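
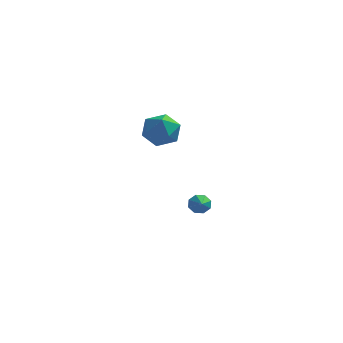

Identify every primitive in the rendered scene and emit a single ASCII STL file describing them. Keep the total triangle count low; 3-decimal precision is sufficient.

solid 
facet normal -0.233 0.110 0.966
outer loop
vertex 1.924 -2.315 3.616
vertex 1.05 -2.92 3.474
vertex 1.98 -3.378 3.75
endloop
endfacet
facet normal 0.474 0.135 0.870
outer loop
vertex 1.924 -2.315 3.616
vertex 1.98 -3.378 3.75
vertex 2.769 -2.86 3.24
endloop
endfacet
facet normal 0.616 0.668 0.417
outer loop
vertex 1.924 -2.315 3.616
vertex 2.769 -2.86 3.24
vertex 2.326 -2.082 2.649
endloop
endfacet
facet normal -0.002 0.972 0.233
outer loop
vertex 1.924 -2.315 3.616
vertex 2.326 -2.082 2.649
vertex 1.264 -2.119 2.794
endloop
endfacet
facet normal -0.527 0.627 0.573
outer loop
vertex 1.924 -2.315 3.616
vertex 1.264 -2.119 2.794
vertex 1.05 -2.92 3.474
endloop
endfacet
facet normal 0.676 -0.477 0.562
outer loop
vertex 2.769 -2.86 3.24
vertex 1.98 -3.378 3.75
vertex 2.416 -3.801 2.866
endloop
endfacet
facet normal -0.467 -0.517 0.717
outer loop
vertex 1.98 -3.378 3.75
vertex 1.05 -2.92 3.474
vertex 1.354 -3.838 3.011
endloop
endfacet
facet normal -0.943 0.321 0.082
outer loop
vertex 1.05 -2.92 3.474
vertex 1.264 -2.119 2.794
vertex 0.911 -3.06 2.42
endloop
endfacet
facet normal -0.094 0.879 -0.467
outer loop
vertex 1.264 -2.119 2.794
vertex 2.326 -2.082 2.649
vertex 1.7 -2.542 1.91
endloop
endfacet
facet normal 0.906 0.386 -0.171
outer loop
vertex 2.326 -2.082 2.649
vertex 2.769 -2.86 3.24
vertex 2.63 -3.0 2.186
endloop
endfacet
facet normal 0.002 -0.972 -0.233
outer loop
vertex 1.756 -3.605 2.044
vertex 2.416 -3.801 2.866
vertex 1.354 -3.838 3.011
endloop
endfacet
facet normal -0.616 -0.668 -0.417
outer loop
vertex 1.756 -3.605 2.044
vertex 1.354 -3.838 3.011
vertex 0.911 -3.06 2.42
endloop
endfacet
facet normal -0.474 -0.135 -0.870
outer loop
vertex 1.756 -3.605 2.044
vertex 0.911 -3.06 2.42
vertex 1.7 -2.542 1.91
endloop
endfacet
facet normal 0.233 -0.110 -0.966
outer loop
vertex 1.756 -3.605 2.044
vertex 1.7 -2.542 1.91
vertex 2.63 -3.0 2.186
endloop
endfacet
facet normal 0.527 -0.627 -0.573
outer loop
vertex 1.756 -3.605 2.044
vertex 2.63 -3.0 2.186
vertex 2.416 -3.801 2.866
endloop
endfacet
facet normal 0.094 -0.879 0.467
outer loop
vertex 1.354 -3.838 3.011
vertex 2.416 -3.801 2.866
vertex 1.98 -3.378 3.75
endloop
endfacet
facet normal -0.906 -0.386 0.171
outer loop
vertex 0.911 -3.06 2.42
vertex 1.354 -3.838 3.011
vertex 1.05 -2.92 3.474
endloop
endfacet
facet normal -0.676 0.477 -0.562
outer loop
vertex 1.7 -2.542 1.91
vertex 0.911 -3.06 2.42
vertex 1.264 -2.119 2.794
endloop
endfacet
facet normal 0.467 0.517 -0.717
outer loop
vertex 2.63 -3.0 2.186
vertex 1.7 -2.542 1.91
vertex 2.326 -2.082 2.649
endloop
endfacet
facet normal 0.943 -0.321 -0.082
outer loop
vertex 2.416 -3.801 2.866
vertex 2.63 -3.0 2.186
vertex 2.769 -2.86 3.24
endloop
endfacet
facet normal -0.289 0.833 -0.471
outer loop
vertex 3.25 0.321 -4.522
vertex 2.998 0.531 -3.996
vertex 3.556 0.574 -4.262
endloop
endfacet
facet normal 0.762 -0.507 -0.403
outer loop
vertex 3.25 0.321 -4.522
vertex 3.556 0.574 -4.262
vertex 3.322 -0.411 -3.464
endloop
endfacet
facet normal -0.288 0.834 -0.470
outer loop
vertex 3.556 0.574 -4.262
vertex 2.998 0.531 -3.996
vertex 3.535 0.801 -3.846
endloop
endfacet
facet normal 0.983 -0.134 0.123
outer loop
vertex 3.556 0.574 -4.262
vertex 3.535 0.801 -3.846
vertex 3.322 -0.411 -3.464
endloop
endfacet
facet normal -0.287 0.833 -0.472
outer loop
vertex 3.535 0.801 -3.846
vertex 2.998 0.531 -3.996
vertex 3.199 0.871 -3.518
endloop
endfacet
facet normal 0.706 0.097 0.702
outer loop
vertex 3.535 0.801 -3.846
vertex 3.199 0.871 -3.518
vertex 3.322 -0.411 -3.464
endloop
endfacet
facet normal -0.288 0.833 -0.471
outer loop
vertex 3.199 0.871 -3.518
vertex 2.998 0.531 -3.996
vertex 2.745 0.741 -3.47
endloop
endfacet
facet normal 0.091 0.051 0.995
outer loop
vertex 3.199 0.871 -3.518
vertex 2.745 0.741 -3.47
vertex 3.322 -0.411 -3.464
endloop
endfacet
facet normal -0.287 0.834 -0.471
outer loop
vertex 2.745 0.741 -3.47
vertex 2.998 0.531 -3.996
vertex 2.439 0.489 -3.73
endloop
endfacet
facet normal -0.501 -0.247 0.829
outer loop
vertex 2.745 0.741 -3.47
vertex 2.439 0.489 -3.73
vertex 3.322 -0.411 -3.464
endloop
endfacet
facet normal -0.287 0.834 -0.472
outer loop
vertex 2.439 0.489 -3.73
vertex 2.998 0.531 -3.996
vertex 2.46 0.261 -4.146
endloop
endfacet
facet normal -0.723 -0.620 0.303
outer loop
vertex 2.439 0.489 -3.73
vertex 2.46 0.261 -4.146
vertex 3.322 -0.411 -3.464
endloop
endfacet
facet normal -0.288 0.834 -0.470
outer loop
vertex 2.46 0.261 -4.146
vertex 2.998 0.531 -3.996
vertex 2.796 0.192 -4.474
endloop
endfacet
facet normal -0.445 -0.852 -0.277
outer loop
vertex 2.46 0.261 -4.146
vertex 2.796 0.192 -4.474
vertex 3.322 -0.411 -3.464
endloop
endfacet
facet normal -0.287 0.834 -0.471
outer loop
vertex 2.796 0.192 -4.474
vertex 2.998 0.531 -3.996
vertex 3.25 0.321 -4.522
endloop
endfacet
facet normal 0.169 -0.805 -0.569
outer loop
vertex 2.796 0.192 -4.474
vertex 3.25 0.321 -4.522
vertex 3.322 -0.411 -3.464
endloop
endfacet

endsolid


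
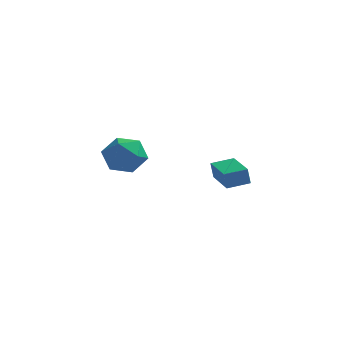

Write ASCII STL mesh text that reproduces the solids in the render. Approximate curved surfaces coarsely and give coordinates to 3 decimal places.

solid 
facet normal 0.125 0.720 0.683
outer loop
vertex -3.045 3.535 -2.741
vertex -3.756 2.975 -2.02
vertex -2.62 2.757 -1.998
endloop
endfacet
facet normal 0.708 0.650 0.276
outer loop
vertex -3.045 3.535 -2.741
vertex -2.62 2.757 -1.998
vertex -2.228 2.792 -3.086
endloop
endfacet
facet normal 0.517 0.755 -0.403
outer loop
vertex -3.045 3.535 -2.741
vertex -2.228 2.792 -3.086
vertex -3.122 3.033 -3.78
endloop
endfacet
facet normal -0.184 0.890 -0.416
outer loop
vertex -3.045 3.535 -2.741
vertex -3.122 3.033 -3.78
vertex -4.066 3.146 -3.121
endloop
endfacet
facet normal -0.426 0.868 0.255
outer loop
vertex -3.045 3.535 -2.741
vertex -4.066 3.146 -3.121
vertex -3.756 2.975 -2.02
endloop
endfacet
facet normal 0.941 -0.022 0.338
outer loop
vertex -2.228 2.792 -3.086
vertex -2.62 2.757 -1.998
vertex -2.434 1.774 -2.579
endloop
endfacet
facet normal -0.002 0.091 0.996
outer loop
vertex -2.62 2.757 -1.998
vertex -3.756 2.975 -2.02
vertex -3.378 1.887 -1.92
endloop
endfacet
facet normal -0.893 0.332 0.303
outer loop
vertex -3.756 2.975 -2.02
vertex -4.066 3.146 -3.121
vertex -4.272 2.128 -2.614
endloop
endfacet
facet normal -0.502 0.368 -0.783
outer loop
vertex -4.066 3.146 -3.121
vertex -3.122 3.033 -3.78
vertex -3.88 2.163 -3.702
endloop
endfacet
facet normal 0.631 0.149 -0.761
outer loop
vertex -3.122 3.033 -3.78
vertex -2.228 2.792 -3.086
vertex -2.744 1.945 -3.68
endloop
endfacet
facet normal 0.184 -0.890 0.416
outer loop
vertex -3.455 1.385 -2.959
vertex -2.434 1.774 -2.579
vertex -3.378 1.887 -1.92
endloop
endfacet
facet normal -0.517 -0.755 0.403
outer loop
vertex -3.455 1.385 -2.959
vertex -3.378 1.887 -1.92
vertex -4.272 2.128 -2.614
endloop
endfacet
facet normal -0.708 -0.650 -0.276
outer loop
vertex -3.455 1.385 -2.959
vertex -4.272 2.128 -2.614
vertex -3.88 2.163 -3.702
endloop
endfacet
facet normal -0.125 -0.720 -0.683
outer loop
vertex -3.455 1.385 -2.959
vertex -3.88 2.163 -3.702
vertex -2.744 1.945 -3.68
endloop
endfacet
facet normal 0.426 -0.868 -0.255
outer loop
vertex -3.455 1.385 -2.959
vertex -2.744 1.945 -3.68
vertex -2.434 1.774 -2.579
endloop
endfacet
facet normal 0.502 -0.368 0.783
outer loop
vertex -3.378 1.887 -1.92
vertex -2.434 1.774 -2.579
vertex -2.62 2.757 -1.998
endloop
endfacet
facet normal -0.631 -0.149 0.761
outer loop
vertex -4.272 2.128 -2.614
vertex -3.378 1.887 -1.92
vertex -3.756 2.975 -2.02
endloop
endfacet
facet normal -0.941 0.022 -0.338
outer loop
vertex -3.88 2.163 -3.702
vertex -4.272 2.128 -2.614
vertex -4.066 3.146 -3.121
endloop
endfacet
facet normal 0.002 -0.091 -0.996
outer loop
vertex -2.744 1.945 -3.68
vertex -3.88 2.163 -3.702
vertex -3.122 3.033 -3.78
endloop
endfacet
facet normal 0.893 -0.332 -0.303
outer loop
vertex -2.434 1.774 -2.579
vertex -2.744 1.945 -3.68
vertex -2.228 2.792 -3.086
endloop
endfacet
facet normal -0.842 -0.516 -0.155
outer loop
vertex 2.14 -1.06 -2.014
vertex 1.201 0.497 -2.098
vertex 2.273 -1.025 -2.853
endloop
endfacet
facet normal 0.516 -0.855 0.046
outer loop
vertex 3.199 -0.457 -2.682
vertex 2.14 -1.06 -2.014
vertex 2.273 -1.025 -2.853
endloop
endfacet
facet normal -0.842 -0.516 -0.155
outer loop
vertex 2.273 -1.025 -2.853
vertex 1.201 0.497 -2.098
vertex 1.334 0.532 -2.937
endloop
endfacet
facet normal 0.157 0.041 -0.987
outer loop
vertex 1.334 0.532 -2.937
vertex 3.199 -0.457 -2.682
vertex 2.273 -1.025 -2.853
endloop
endfacet
facet normal -0.157 -0.041 0.987
outer loop
vertex 2.14 -1.06 -2.014
vertex 2.127 1.065 -1.927
vertex 1.201 0.497 -2.098
endloop
endfacet
facet normal 0.516 -0.855 0.046
outer loop
vertex 3.066 -0.492 -1.843
vertex 2.14 -1.06 -2.014
vertex 3.199 -0.457 -2.682
endloop
endfacet
facet normal -0.157 -0.041 0.987
outer loop
vertex 3.066 -0.492 -1.843
vertex 2.127 1.065 -1.927
vertex 2.14 -1.06 -2.014
endloop
endfacet
facet normal -0.516 0.855 -0.046
outer loop
vertex 1.201 0.497 -2.098
vertex 2.127 1.065 -1.927
vertex 1.334 0.532 -2.937
endloop
endfacet
facet normal 0.157 0.041 -0.987
outer loop
vertex 2.26 1.1 -2.766
vertex 3.199 -0.457 -2.682
vertex 1.334 0.532 -2.937
endloop
endfacet
facet normal -0.516 0.855 -0.046
outer loop
vertex 1.334 0.532 -2.937
vertex 2.127 1.065 -1.927
vertex 2.26 1.1 -2.766
endloop
endfacet
facet normal 0.842 0.516 0.155
outer loop
vertex 2.26 1.1 -2.766
vertex 3.066 -0.492 -1.843
vertex 3.199 -0.457 -2.682
endloop
endfacet
facet normal 0.842 0.516 0.155
outer loop
vertex 2.127 1.065 -1.927
vertex 3.066 -0.492 -1.843
vertex 2.26 1.1 -2.766
endloop
endfacet

endsolid


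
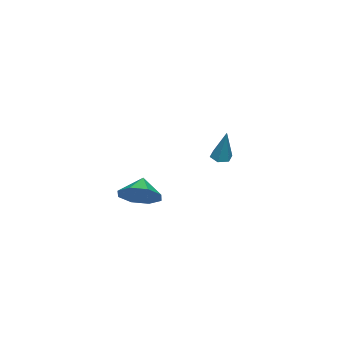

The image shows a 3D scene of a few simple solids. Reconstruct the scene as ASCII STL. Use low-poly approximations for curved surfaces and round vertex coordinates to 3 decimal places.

solid 
facet normal -0.345 -0.284 -0.895
outer loop
vertex -2.424 1.564 -2.835
vertex -2.904 1.526 -2.638
vertex -2.742 1.976 -2.843
endloop
endfacet
facet normal 0.772 0.592 -0.231
outer loop
vertex -2.424 1.564 -2.835
vertex -2.742 1.976 -2.843
vertex -2.236 2.074 -0.902
endloop
endfacet
facet normal -0.344 -0.284 -0.895
outer loop
vertex -2.742 1.976 -2.843
vertex -2.904 1.526 -2.638
vertex -3.222 1.937 -2.646
endloop
endfacet
facet normal -0.092 0.995 -0.026
outer loop
vertex -2.742 1.976 -2.843
vertex -3.222 1.937 -2.646
vertex -2.236 2.074 -0.902
endloop
endfacet
facet normal -0.343 -0.283 -0.896
outer loop
vertex -3.222 1.937 -2.646
vertex -2.904 1.526 -2.638
vertex -3.384 1.487 -2.442
endloop
endfacet
facet normal -0.785 0.467 0.407
outer loop
vertex -3.222 1.937 -2.646
vertex -3.384 1.487 -2.442
vertex -2.236 2.074 -0.902
endloop
endfacet
facet normal -0.343 -0.283 -0.896
outer loop
vertex -3.384 1.487 -2.442
vertex -2.904 1.526 -2.638
vertex -3.066 1.076 -2.434
endloop
endfacet
facet normal -0.616 -0.464 0.636
outer loop
vertex -3.384 1.487 -2.442
vertex -3.066 1.076 -2.434
vertex -2.236 2.074 -0.902
endloop
endfacet
facet normal -0.345 -0.282 -0.895
outer loop
vertex -3.066 1.076 -2.434
vertex -2.904 1.526 -2.638
vertex -2.586 1.114 -2.631
endloop
endfacet
facet normal 0.246 -0.868 0.432
outer loop
vertex -3.066 1.076 -2.434
vertex -2.586 1.114 -2.631
vertex -2.236 2.074 -0.902
endloop
endfacet
facet normal -0.345 -0.282 -0.895
outer loop
vertex -2.586 1.114 -2.631
vertex -2.904 1.526 -2.638
vertex -2.424 1.564 -2.835
endloop
endfacet
facet normal 0.941 -0.339 -0.002
outer loop
vertex -2.586 1.114 -2.631
vertex -2.424 1.564 -2.835
vertex -2.236 2.074 -0.902
endloop
endfacet
facet normal 0.716 0.176 -0.676
outer loop
vertex 3.731 -0.413 -2.684
vertex 3.203 0.357 -3.042
vertex 3.9 0.246 -2.333
endloop
endfacet
facet normal 0.047 -0.479 0.877
outer loop
vertex 3.731 -0.413 -2.684
vertex 3.9 0.246 -2.333
vertex 2.417 0.163 -2.298
endloop
endfacet
facet normal 0.716 0.176 -0.676
outer loop
vertex 3.9 0.246 -2.333
vertex 3.203 0.357 -3.042
vertex 3.661 0.97 -2.398
endloop
endfacet
facet normal 0.018 0.095 0.995
outer loop
vertex 3.9 0.246 -2.333
vertex 3.661 0.97 -2.398
vertex 2.417 0.163 -2.298
endloop
endfacet
facet normal 0.716 0.175 -0.676
outer loop
vertex 3.661 0.97 -2.398
vertex 3.203 0.357 -3.042
vertex 3.154 1.335 -2.84
endloop
endfacet
facet normal -0.291 0.546 0.785
outer loop
vertex 3.661 0.97 -2.398
vertex 3.154 1.335 -2.84
vertex 2.417 0.163 -2.298
endloop
endfacet
facet normal 0.716 0.175 -0.676
outer loop
vertex 3.154 1.335 -2.84
vertex 3.203 0.357 -3.042
vertex 2.676 1.127 -3.4
endloop
endfacet
facet normal -0.700 0.611 0.370
outer loop
vertex 3.154 1.335 -2.84
vertex 2.676 1.127 -3.4
vertex 2.417 0.163 -2.298
endloop
endfacet
facet normal 0.715 0.175 -0.677
outer loop
vertex 2.676 1.127 -3.4
vertex 3.203 0.357 -3.042
vertex 2.506 0.468 -3.75
endloop
endfacet
facet normal -0.967 0.253 -0.006
outer loop
vertex 2.676 1.127 -3.4
vertex 2.506 0.468 -3.75
vertex 2.417 0.163 -2.298
endloop
endfacet
facet normal 0.715 0.177 -0.676
outer loop
vertex 2.506 0.468 -3.75
vertex 3.203 0.357 -3.042
vertex 2.746 -0.256 -3.686
endloop
endfacet
facet normal -0.938 -0.322 -0.125
outer loop
vertex 2.506 0.468 -3.75
vertex 2.746 -0.256 -3.686
vertex 2.417 0.163 -2.298
endloop
endfacet
facet normal 0.716 0.176 -0.676
outer loop
vertex 2.746 -0.256 -3.686
vertex 3.203 0.357 -3.042
vertex 3.253 -0.621 -3.244
endloop
endfacet
facet normal -0.629 -0.773 0.084
outer loop
vertex 2.746 -0.256 -3.686
vertex 3.253 -0.621 -3.244
vertex 2.417 0.163 -2.298
endloop
endfacet
facet normal 0.715 0.176 -0.676
outer loop
vertex 3.253 -0.621 -3.244
vertex 3.203 0.357 -3.042
vertex 3.731 -0.413 -2.684
endloop
endfacet
facet normal -0.221 -0.838 0.499
outer loop
vertex 3.253 -0.621 -3.244
vertex 3.731 -0.413 -2.684
vertex 2.417 0.163 -2.298
endloop
endfacet

endsolid


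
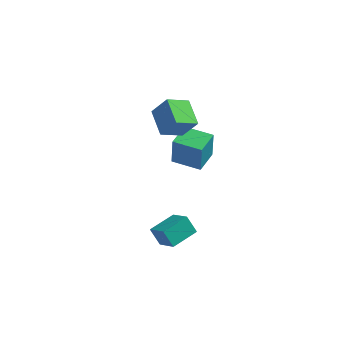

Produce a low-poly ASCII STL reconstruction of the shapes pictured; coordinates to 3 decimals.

solid 
facet normal -0.988 0.153 0.031
outer loop
vertex -2.588 1.848 0.807
vertex -2.36 3.32 0.803
vertex -2.64 1.851 -0.852
endloop
endfacet
facet normal -0.153 -0.988 0.003
outer loop
vertex -1.02 1.6 -0.903
vertex -2.588 1.848 0.807
vertex -2.64 1.851 -0.852
endloop
endfacet
facet normal -0.988 0.153 0.031
outer loop
vertex -2.64 1.851 -0.852
vertex -2.36 3.32 0.803
vertex -2.412 3.323 -0.856
endloop
endfacet
facet normal -0.031 0.002 -1.000
outer loop
vertex -2.412 3.323 -0.856
vertex -1.02 1.6 -0.903
vertex -2.64 1.851 -0.852
endloop
endfacet
facet normal 0.031 -0.002 1.000
outer loop
vertex -2.588 1.848 0.807
vertex -0.74 3.069 0.752
vertex -2.36 3.32 0.803
endloop
endfacet
facet normal -0.153 -0.988 0.003
outer loop
vertex -0.968 1.597 0.756
vertex -2.588 1.848 0.807
vertex -1.02 1.6 -0.903
endloop
endfacet
facet normal 0.031 -0.002 1.000
outer loop
vertex -0.968 1.597 0.756
vertex -0.74 3.069 0.752
vertex -2.588 1.848 0.807
endloop
endfacet
facet normal 0.153 0.988 -0.003
outer loop
vertex -2.36 3.32 0.803
vertex -0.74 3.069 0.752
vertex -2.412 3.323 -0.856
endloop
endfacet
facet normal -0.031 0.002 -1.000
outer loop
vertex -0.792 3.072 -0.907
vertex -1.02 1.6 -0.903
vertex -2.412 3.323 -0.856
endloop
endfacet
facet normal 0.153 0.988 -0.003
outer loop
vertex -2.412 3.323 -0.856
vertex -0.74 3.069 0.752
vertex -0.792 3.072 -0.907
endloop
endfacet
facet normal 0.988 -0.153 -0.031
outer loop
vertex -0.792 3.072 -0.907
vertex -0.968 1.597 0.756
vertex -1.02 1.6 -0.903
endloop
endfacet
facet normal 0.988 -0.153 -0.031
outer loop
vertex -0.74 3.069 0.752
vertex -0.968 1.597 0.756
vertex -0.792 3.072 -0.907
endloop
endfacet
facet normal -0.631 0.519 -0.576
outer loop
vertex -2.655 -2.032 -2.925
vertex -1.802 -0.745 -2.701
vertex -2.066 -2.272 -3.786
endloop
endfacet
facet normal -0.547 -0.825 -0.144
outer loop
vertex -1.138 -3.035 -2.939
vertex -2.655 -2.032 -2.925
vertex -2.066 -2.272 -3.786
endloop
endfacet
facet normal -0.631 0.519 -0.576
outer loop
vertex -2.066 -2.272 -3.786
vertex -1.802 -0.745 -2.701
vertex -1.213 -0.985 -3.562
endloop
endfacet
facet normal 0.550 -0.224 -0.805
outer loop
vertex -1.213 -0.985 -3.562
vertex -1.138 -3.035 -2.939
vertex -2.066 -2.272 -3.786
endloop
endfacet
facet normal -0.550 0.224 0.805
outer loop
vertex -2.655 -2.032 -2.925
vertex -0.874 -1.508 -1.854
vertex -1.802 -0.745 -2.701
endloop
endfacet
facet normal -0.547 -0.825 -0.144
outer loop
vertex -1.727 -2.795 -2.078
vertex -2.655 -2.032 -2.925
vertex -1.138 -3.035 -2.939
endloop
endfacet
facet normal -0.550 0.224 0.805
outer loop
vertex -1.727 -2.795 -2.078
vertex -0.874 -1.508 -1.854
vertex -2.655 -2.032 -2.925
endloop
endfacet
facet normal 0.547 0.825 0.144
outer loop
vertex -1.802 -0.745 -2.701
vertex -0.874 -1.508 -1.854
vertex -1.213 -0.985 -3.562
endloop
endfacet
facet normal 0.550 -0.224 -0.805
outer loop
vertex -0.285 -1.748 -2.715
vertex -1.138 -3.035 -2.939
vertex -1.213 -0.985 -3.562
endloop
endfacet
facet normal 0.547 0.825 0.144
outer loop
vertex -1.213 -0.985 -3.562
vertex -0.874 -1.508 -1.854
vertex -0.285 -1.748 -2.715
endloop
endfacet
facet normal 0.631 -0.519 0.576
outer loop
vertex -0.285 -1.748 -2.715
vertex -1.727 -2.795 -2.078
vertex -1.138 -3.035 -2.939
endloop
endfacet
facet normal 0.631 -0.519 0.576
outer loop
vertex -0.874 -1.508 -1.854
vertex -1.727 -2.795 -2.078
vertex -0.285 -1.748 -2.715
endloop
endfacet
facet normal -0.520 0.779 0.352
outer loop
vertex -2.728 1.34 4.688
vertex -1.835 2.225 4.048
vertex -3.537 1.321 3.534
endloop
endfacet
facet normal -0.633 -0.627 0.454
outer loop
vertex -2.705 0.075 2.972
vertex -2.728 1.34 4.688
vertex -3.537 1.321 3.534
endloop
endfacet
facet normal -0.520 0.779 0.352
outer loop
vertex -3.537 1.321 3.534
vertex -1.835 2.225 4.048
vertex -2.644 2.206 2.894
endloop
endfacet
facet normal -0.574 -0.014 -0.819
outer loop
vertex -2.644 2.206 2.894
vertex -2.705 0.075 2.972
vertex -3.537 1.321 3.534
endloop
endfacet
facet normal 0.574 0.014 0.819
outer loop
vertex -2.728 1.34 4.688
vertex -1.003 0.979 3.486
vertex -1.835 2.225 4.048
endloop
endfacet
facet normal -0.633 -0.627 0.454
outer loop
vertex -1.896 0.094 4.126
vertex -2.728 1.34 4.688
vertex -2.705 0.075 2.972
endloop
endfacet
facet normal 0.574 0.014 0.819
outer loop
vertex -1.896 0.094 4.126
vertex -1.003 0.979 3.486
vertex -2.728 1.34 4.688
endloop
endfacet
facet normal 0.633 0.627 -0.454
outer loop
vertex -1.835 2.225 4.048
vertex -1.003 0.979 3.486
vertex -2.644 2.206 2.894
endloop
endfacet
facet normal -0.574 -0.014 -0.819
outer loop
vertex -1.812 0.96 2.332
vertex -2.705 0.075 2.972
vertex -2.644 2.206 2.894
endloop
endfacet
facet normal 0.633 0.627 -0.454
outer loop
vertex -2.644 2.206 2.894
vertex -1.003 0.979 3.486
vertex -1.812 0.96 2.332
endloop
endfacet
facet normal 0.520 -0.779 -0.352
outer loop
vertex -1.812 0.96 2.332
vertex -1.896 0.094 4.126
vertex -2.705 0.075 2.972
endloop
endfacet
facet normal 0.520 -0.779 -0.352
outer loop
vertex -1.003 0.979 3.486
vertex -1.896 0.094 4.126
vertex -1.812 0.96 2.332
endloop
endfacet

endsolid


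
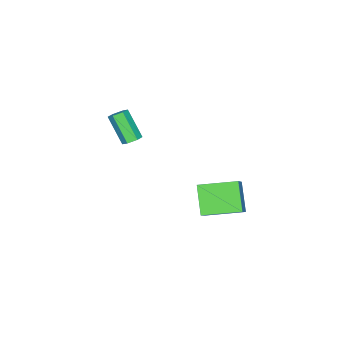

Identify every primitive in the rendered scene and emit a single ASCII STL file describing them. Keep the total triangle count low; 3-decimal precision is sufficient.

solid 
facet normal 0.175 0.591 -0.787
outer loop
vertex -1.105 -2.432 0.388
vertex -1.496 -2.074 0.57
vertex -0.963 -2.015 0.733
endloop
endfacet
facet normal 0.951 -0.308 -0.020
outer loop
vertex -1.105 -2.432 0.388
vertex -0.963 -2.015 0.733
vertex -1.434 -3.544 1.868
endloop
endfacet
facet normal 0.951 -0.307 -0.019
outer loop
vertex -1.434 -3.544 1.868
vertex -0.963 -2.015 0.733
vertex -1.292 -3.126 2.213
endloop
endfacet
facet normal -0.175 -0.591 0.788
outer loop
vertex -1.434 -3.544 1.868
vertex -1.292 -3.126 2.213
vertex -1.824 -3.186 2.05
endloop
endfacet
facet normal 0.175 0.591 -0.787
outer loop
vertex -0.963 -2.015 0.733
vertex -1.496 -2.074 0.57
vertex -1.354 -1.657 0.915
endloop
endfacet
facet normal 0.695 0.492 0.524
outer loop
vertex -0.963 -2.015 0.733
vertex -1.354 -1.657 0.915
vertex -1.292 -3.126 2.213
endloop
endfacet
facet normal 0.696 0.492 0.523
outer loop
vertex -1.292 -3.126 2.213
vertex -1.354 -1.657 0.915
vertex -1.682 -2.768 2.395
endloop
endfacet
facet normal -0.175 -0.591 0.788
outer loop
vertex -1.292 -3.126 2.213
vertex -1.682 -2.768 2.395
vertex -1.824 -3.186 2.05
endloop
endfacet
facet normal 0.176 0.591 -0.787
outer loop
vertex -1.354 -1.657 0.915
vertex -1.496 -2.074 0.57
vertex -1.886 -1.716 0.752
endloop
endfacet
facet normal -0.255 0.800 0.544
outer loop
vertex -1.354 -1.657 0.915
vertex -1.886 -1.716 0.752
vertex -1.682 -2.768 2.395
endloop
endfacet
facet normal -0.256 0.799 0.544
outer loop
vertex -1.682 -2.768 2.395
vertex -1.886 -1.716 0.752
vertex -2.215 -2.828 2.232
endloop
endfacet
facet normal -0.174 -0.591 0.788
outer loop
vertex -1.682 -2.768 2.395
vertex -2.215 -2.828 2.232
vertex -1.824 -3.186 2.05
endloop
endfacet
facet normal 0.175 0.591 -0.788
outer loop
vertex -1.886 -1.716 0.752
vertex -1.496 -2.074 0.57
vertex -2.028 -2.134 0.407
endloop
endfacet
facet normal -0.951 0.307 0.019
outer loop
vertex -1.886 -1.716 0.752
vertex -2.028 -2.134 0.407
vertex -2.215 -2.828 2.232
endloop
endfacet
facet normal -0.951 0.308 0.020
outer loop
vertex -2.215 -2.828 2.232
vertex -2.028 -2.134 0.407
vertex -2.357 -3.245 1.887
endloop
endfacet
facet normal -0.175 -0.591 0.787
outer loop
vertex -2.215 -2.828 2.232
vertex -2.357 -3.245 1.887
vertex -1.824 -3.186 2.05
endloop
endfacet
facet normal 0.175 0.591 -0.788
outer loop
vertex -2.028 -2.134 0.407
vertex -1.496 -2.074 0.57
vertex -1.638 -2.492 0.225
endloop
endfacet
facet normal -0.696 -0.492 -0.524
outer loop
vertex -2.028 -2.134 0.407
vertex -1.638 -2.492 0.225
vertex -2.357 -3.245 1.887
endloop
endfacet
facet normal -0.695 -0.493 -0.524
outer loop
vertex -2.357 -3.245 1.887
vertex -1.638 -2.492 0.225
vertex -1.966 -3.603 1.705
endloop
endfacet
facet normal -0.175 -0.591 0.787
outer loop
vertex -2.357 -3.245 1.887
vertex -1.966 -3.603 1.705
vertex -1.824 -3.186 2.05
endloop
endfacet
facet normal 0.174 0.591 -0.788
outer loop
vertex -1.638 -2.492 0.225
vertex -1.496 -2.074 0.57
vertex -1.105 -2.432 0.388
endloop
endfacet
facet normal 0.256 -0.799 -0.543
outer loop
vertex -1.638 -2.492 0.225
vertex -1.105 -2.432 0.388
vertex -1.966 -3.603 1.705
endloop
endfacet
facet normal 0.255 -0.799 -0.544
outer loop
vertex -1.966 -3.603 1.705
vertex -1.105 -2.432 0.388
vertex -1.434 -3.544 1.868
endloop
endfacet
facet normal -0.176 -0.591 0.787
outer loop
vertex -1.966 -3.603 1.705
vertex -1.434 -3.544 1.868
vertex -1.824 -3.186 2.05
endloop
endfacet
facet normal -0.507 -0.454 0.733
outer loop
vertex -0.772 2.313 -0.483
vertex -1.843 4.084 -0.128
vertex -1.912 1.841 -1.564
endloop
endfacet
facet normal 0.510 -0.844 -0.169
outer loop
vertex -0.977 2.676 -2.912
vertex -0.772 2.313 -0.483
vertex -1.912 1.841 -1.564
endloop
endfacet
facet normal -0.508 -0.453 0.733
outer loop
vertex -1.912 1.841 -1.564
vertex -1.843 4.084 -0.128
vertex -2.982 3.613 -1.209
endloop
endfacet
facet normal -0.695 -0.287 -0.660
outer loop
vertex -2.982 3.613 -1.209
vertex -0.977 2.676 -2.912
vertex -1.912 1.841 -1.564
endloop
endfacet
facet normal 0.694 0.288 0.660
outer loop
vertex -0.772 2.313 -0.483
vertex -0.908 4.919 -1.476
vertex -1.843 4.084 -0.128
endloop
endfacet
facet normal 0.509 -0.844 -0.169
outer loop
vertex 0.162 3.147 -1.831
vertex -0.772 2.313 -0.483
vertex -0.977 2.676 -2.912
endloop
endfacet
facet normal 0.695 0.287 0.659
outer loop
vertex 0.162 3.147 -1.831
vertex -0.908 4.919 -1.476
vertex -0.772 2.313 -0.483
endloop
endfacet
facet normal -0.509 0.844 0.169
outer loop
vertex -1.843 4.084 -0.128
vertex -0.908 4.919 -1.476
vertex -2.982 3.613 -1.209
endloop
endfacet
facet normal -0.695 -0.288 -0.659
outer loop
vertex -2.048 4.447 -2.557
vertex -0.977 2.676 -2.912
vertex -2.982 3.613 -1.209
endloop
endfacet
facet normal -0.510 0.844 0.169
outer loop
vertex -2.982 3.613 -1.209
vertex -0.908 4.919 -1.476
vertex -2.048 4.447 -2.557
endloop
endfacet
facet normal 0.508 0.454 -0.732
outer loop
vertex -2.048 4.447 -2.557
vertex 0.162 3.147 -1.831
vertex -0.977 2.676 -2.912
endloop
endfacet
facet normal 0.507 0.453 -0.733
outer loop
vertex -0.908 4.919 -1.476
vertex 0.162 3.147 -1.831
vertex -2.048 4.447 -2.557
endloop
endfacet

endsolid


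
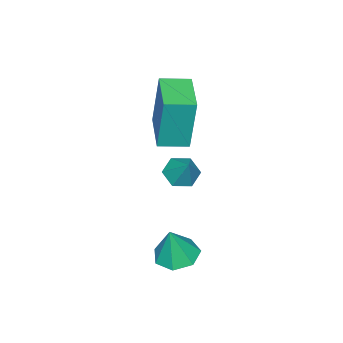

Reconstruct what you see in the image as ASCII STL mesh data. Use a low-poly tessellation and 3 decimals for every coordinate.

solid 
facet normal -0.754 -0.651 0.090
outer loop
vertex -2.927 1.32 0.089
vertex -3.538 2.015 0.0
vertex -2.936 1.073 -1.775
endloop
endfacet
facet normal 0.658 -0.747 0.096
outer loop
vertex -1.882 1.985 -1.9
vertex -2.927 1.32 0.089
vertex -2.936 1.073 -1.775
endloop
endfacet
facet normal -0.753 -0.652 0.090
outer loop
vertex -2.936 1.073 -1.775
vertex -3.538 2.015 0.0
vertex -3.548 1.768 -1.863
endloop
endfacet
facet normal -0.005 -0.130 -0.991
outer loop
vertex -3.548 1.768 -1.863
vertex -1.882 1.985 -1.9
vertex -2.936 1.073 -1.775
endloop
endfacet
facet normal 0.004 0.131 0.991
outer loop
vertex -2.927 1.32 0.089
vertex -2.484 2.927 -0.125
vertex -3.538 2.015 0.0
endloop
endfacet
facet normal 0.657 -0.747 0.096
outer loop
vertex -1.872 2.232 -0.037
vertex -2.927 1.32 0.089
vertex -1.882 1.985 -1.9
endloop
endfacet
facet normal 0.006 0.130 0.991
outer loop
vertex -1.872 2.232 -0.037
vertex -2.484 2.927 -0.125
vertex -2.927 1.32 0.089
endloop
endfacet
facet normal -0.658 0.747 -0.096
outer loop
vertex -3.538 2.015 0.0
vertex -2.484 2.927 -0.125
vertex -3.548 1.768 -1.863
endloop
endfacet
facet normal -0.005 -0.131 -0.991
outer loop
vertex -2.493 2.68 -1.989
vertex -1.882 1.985 -1.9
vertex -3.548 1.768 -1.863
endloop
endfacet
facet normal -0.657 0.747 -0.096
outer loop
vertex -3.548 1.768 -1.863
vertex -2.484 2.927 -0.125
vertex -2.493 2.68 -1.989
endloop
endfacet
facet normal 0.754 0.651 -0.090
outer loop
vertex -2.493 2.68 -1.989
vertex -1.872 2.232 -0.037
vertex -1.882 1.985 -1.9
endloop
endfacet
facet normal 0.753 0.652 -0.090
outer loop
vertex -2.484 2.927 -0.125
vertex -1.872 2.232 -0.037
vertex -2.493 2.68 -1.989
endloop
endfacet
facet normal -0.379 -0.514 -0.769
outer loop
vertex -2.723 1.919 -4.196
vertex -3.233 1.885 -3.922
vertex -3.122 2.331 -4.275
endloop
endfacet
facet normal 0.720 0.652 -0.238
outer loop
vertex -2.723 1.919 -4.196
vertex -3.122 2.331 -4.275
vertex -2.827 2.435 -3.098
endloop
endfacet
facet normal -0.380 -0.514 -0.769
outer loop
vertex -3.122 2.331 -4.275
vertex -3.233 1.885 -3.922
vertex -3.632 2.298 -4.001
endloop
endfacet
facet normal -0.098 0.993 -0.063
outer loop
vertex -3.122 2.331 -4.275
vertex -3.632 2.298 -4.001
vertex -2.827 2.435 -3.098
endloop
endfacet
facet normal -0.379 -0.514 -0.770
outer loop
vertex -3.632 2.298 -4.001
vertex -3.233 1.885 -3.922
vertex -3.743 1.851 -3.648
endloop
endfacet
facet normal -0.659 0.560 0.502
outer loop
vertex -3.632 2.298 -4.001
vertex -3.743 1.851 -3.648
vertex -2.827 2.435 -3.098
endloop
endfacet
facet normal -0.379 -0.516 -0.769
outer loop
vertex -3.743 1.851 -3.648
vertex -3.233 1.885 -3.922
vertex -3.343 1.438 -3.568
endloop
endfacet
facet normal -0.399 -0.214 0.892
outer loop
vertex -3.743 1.851 -3.648
vertex -3.343 1.438 -3.568
vertex -2.827 2.435 -3.098
endloop
endfacet
facet normal -0.379 -0.516 -0.769
outer loop
vertex -3.343 1.438 -3.568
vertex -3.233 1.885 -3.922
vertex -2.833 1.472 -3.842
endloop
endfacet
facet normal 0.422 -0.556 0.716
outer loop
vertex -3.343 1.438 -3.568
vertex -2.833 1.472 -3.842
vertex -2.827 2.435 -3.098
endloop
endfacet
facet normal -0.379 -0.516 -0.769
outer loop
vertex -2.833 1.472 -3.842
vertex -3.233 1.885 -3.922
vertex -2.723 1.919 -4.196
endloop
endfacet
facet normal 0.981 -0.122 0.150
outer loop
vertex -2.833 1.472 -3.842
vertex -2.723 1.919 -4.196
vertex -2.827 2.435 -3.098
endloop
endfacet
facet normal -0.271 0.010 -0.963
outer loop
vertex 0.531 3.649 -4.557
vertex -0.041 3.957 -4.393
vertex 0.549 4.23 -4.556
endloop
endfacet
facet normal 0.981 -0.031 0.194
outer loop
vertex 0.531 3.649 -4.557
vertex 0.549 4.23 -4.556
vertex 0.281 3.943 -3.247
endloop
endfacet
facet normal -0.271 0.012 -0.962
outer loop
vertex 0.549 4.23 -4.556
vertex -0.041 3.957 -4.393
vertex 0.122 4.605 -4.431
endloop
endfacet
facet normal 0.678 0.676 0.287
outer loop
vertex 0.549 4.23 -4.556
vertex 0.122 4.605 -4.431
vertex 0.281 3.943 -3.247
endloop
endfacet
facet normal -0.271 0.012 -0.963
outer loop
vertex 0.122 4.605 -4.431
vertex -0.041 3.957 -4.393
vertex -0.427 4.492 -4.278
endloop
endfacet
facet normal -0.042 0.870 0.492
outer loop
vertex 0.122 4.605 -4.431
vertex -0.427 4.492 -4.278
vertex 0.281 3.943 -3.247
endloop
endfacet
facet normal -0.271 0.011 -0.962
outer loop
vertex -0.427 4.492 -4.278
vertex -0.041 3.957 -4.393
vertex -0.686 3.976 -4.211
endloop
endfacet
facet normal -0.638 0.405 0.654
outer loop
vertex -0.427 4.492 -4.278
vertex -0.686 3.976 -4.211
vertex 0.281 3.943 -3.247
endloop
endfacet
facet normal -0.271 0.011 -0.962
outer loop
vertex -0.686 3.976 -4.211
vertex -0.041 3.957 -4.393
vertex -0.459 3.445 -4.281
endloop
endfacet
facet normal -0.662 -0.369 0.652
outer loop
vertex -0.686 3.976 -4.211
vertex -0.459 3.445 -4.281
vertex 0.281 3.943 -3.247
endloop
endfacet
facet normal -0.271 0.011 -0.962
outer loop
vertex -0.459 3.445 -4.281
vertex -0.041 3.957 -4.393
vertex 0.082 3.299 -4.435
endloop
endfacet
facet normal -0.096 -0.868 0.487
outer loop
vertex -0.459 3.445 -4.281
vertex 0.082 3.299 -4.435
vertex 0.281 3.943 -3.247
endloop
endfacet
facet normal -0.270 0.011 -0.963
outer loop
vertex 0.082 3.299 -4.435
vertex -0.041 3.957 -4.393
vertex 0.531 3.649 -4.557
endloop
endfacet
facet normal 0.636 -0.718 0.283
outer loop
vertex 0.082 3.299 -4.435
vertex 0.531 3.649 -4.557
vertex 0.281 3.943 -3.247
endloop
endfacet

endsolid


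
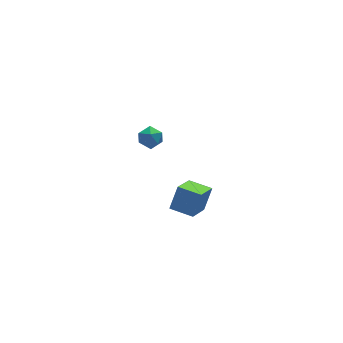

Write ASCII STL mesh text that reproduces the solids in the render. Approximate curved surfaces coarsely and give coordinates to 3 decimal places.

solid 
facet normal -0.590 -0.613 0.526
outer loop
vertex -0.048 2.494 -2.715
vertex -0.908 3.433 -2.585
vertex -0.666 2.089 -3.881
endloop
endfacet
facet normal 0.672 -0.734 -0.101
outer loop
vertex 0.448 3.247 -4.875
vertex -0.048 2.494 -2.715
vertex -0.666 2.089 -3.881
endloop
endfacet
facet normal -0.589 -0.613 0.526
outer loop
vertex -0.666 2.089 -3.881
vertex -0.908 3.433 -2.585
vertex -1.526 3.028 -3.75
endloop
endfacet
facet normal -0.449 -0.293 -0.844
outer loop
vertex -1.526 3.028 -3.75
vertex 0.448 3.247 -4.875
vertex -0.666 2.089 -3.881
endloop
endfacet
facet normal 0.448 0.294 0.844
outer loop
vertex -0.048 2.494 -2.715
vertex 0.206 4.591 -3.579
vertex -0.908 3.433 -2.585
endloop
endfacet
facet normal 0.672 -0.734 -0.101
outer loop
vertex 1.066 3.652 -3.71
vertex -0.048 2.494 -2.715
vertex 0.448 3.247 -4.875
endloop
endfacet
facet normal 0.449 0.293 0.844
outer loop
vertex 1.066 3.652 -3.71
vertex 0.206 4.591 -3.579
vertex -0.048 2.494 -2.715
endloop
endfacet
facet normal -0.672 0.734 0.101
outer loop
vertex -0.908 3.433 -2.585
vertex 0.206 4.591 -3.579
vertex -1.526 3.028 -3.75
endloop
endfacet
facet normal -0.448 -0.294 -0.844
outer loop
vertex -0.412 4.186 -4.745
vertex 0.448 3.247 -4.875
vertex -1.526 3.028 -3.75
endloop
endfacet
facet normal -0.672 0.734 0.101
outer loop
vertex -1.526 3.028 -3.75
vertex 0.206 4.591 -3.579
vertex -0.412 4.186 -4.745
endloop
endfacet
facet normal 0.590 0.613 -0.526
outer loop
vertex -0.412 4.186 -4.745
vertex 1.066 3.652 -3.71
vertex 0.448 3.247 -4.875
endloop
endfacet
facet normal 0.590 0.613 -0.526
outer loop
vertex 0.206 4.591 -3.579
vertex 1.066 3.652 -3.71
vertex -0.412 4.186 -4.745
endloop
endfacet
facet normal 0.336 0.880 0.336
outer loop
vertex -2.759 3.329 2.751
vertex -2.52 3.019 3.324
vertex -2.113 3.077 2.764
endloop
endfacet
facet normal 0.343 0.860 -0.377
outer loop
vertex -2.759 3.329 2.751
vertex -2.113 3.077 2.764
vertex -2.508 2.988 2.201
endloop
endfacet
facet normal -0.323 0.731 -0.601
outer loop
vertex -2.759 3.329 2.751
vertex -2.508 2.988 2.201
vertex -3.159 2.874 2.412
endloop
endfacet
facet normal -0.741 0.671 -0.027
outer loop
vertex -2.759 3.329 2.751
vertex -3.159 2.874 2.412
vertex -3.167 2.893 3.106
endloop
endfacet
facet normal -0.335 0.763 0.553
outer loop
vertex -2.759 3.329 2.751
vertex -3.167 2.893 3.106
vertex -2.52 3.019 3.324
endloop
endfacet
facet normal 0.754 0.313 -0.578
outer loop
vertex -2.508 2.988 2.201
vertex -2.113 3.077 2.764
vertex -2.113 2.467 2.434
endloop
endfacet
facet normal 0.742 0.344 0.575
outer loop
vertex -2.113 3.077 2.764
vertex -2.52 3.019 3.324
vertex -2.121 2.486 3.128
endloop
endfacet
facet normal -0.342 0.155 0.927
outer loop
vertex -2.52 3.019 3.324
vertex -3.167 2.893 3.106
vertex -2.772 2.372 3.339
endloop
endfacet
facet normal -1.000 0.006 -0.012
outer loop
vertex -3.167 2.893 3.106
vertex -3.159 2.874 2.412
vertex -3.167 2.283 2.776
endloop
endfacet
facet normal -0.323 0.104 -0.941
outer loop
vertex -3.159 2.874 2.412
vertex -2.508 2.988 2.201
vertex -2.76 2.341 2.216
endloop
endfacet
facet normal 0.741 -0.671 0.027
outer loop
vertex -2.521 2.031 2.789
vertex -2.113 2.467 2.434
vertex -2.121 2.486 3.128
endloop
endfacet
facet normal 0.323 -0.731 0.601
outer loop
vertex -2.521 2.031 2.789
vertex -2.121 2.486 3.128
vertex -2.772 2.372 3.339
endloop
endfacet
facet normal -0.343 -0.860 0.377
outer loop
vertex -2.521 2.031 2.789
vertex -2.772 2.372 3.339
vertex -3.167 2.283 2.776
endloop
endfacet
facet normal -0.336 -0.880 -0.336
outer loop
vertex -2.521 2.031 2.789
vertex -3.167 2.283 2.776
vertex -2.76 2.341 2.216
endloop
endfacet
facet normal 0.335 -0.763 -0.553
outer loop
vertex -2.521 2.031 2.789
vertex -2.76 2.341 2.216
vertex -2.113 2.467 2.434
endloop
endfacet
facet normal 1.000 -0.006 0.012
outer loop
vertex -2.121 2.486 3.128
vertex -2.113 2.467 2.434
vertex -2.113 3.077 2.764
endloop
endfacet
facet normal 0.323 -0.104 0.941
outer loop
vertex -2.772 2.372 3.339
vertex -2.121 2.486 3.128
vertex -2.52 3.019 3.324
endloop
endfacet
facet normal -0.754 -0.313 0.578
outer loop
vertex -3.167 2.283 2.776
vertex -2.772 2.372 3.339
vertex -3.167 2.893 3.106
endloop
endfacet
facet normal -0.742 -0.344 -0.575
outer loop
vertex -2.76 2.341 2.216
vertex -3.167 2.283 2.776
vertex -3.159 2.874 2.412
endloop
endfacet
facet normal 0.342 -0.155 -0.927
outer loop
vertex -2.113 2.467 2.434
vertex -2.76 2.341 2.216
vertex -2.508 2.988 2.201
endloop
endfacet

endsolid


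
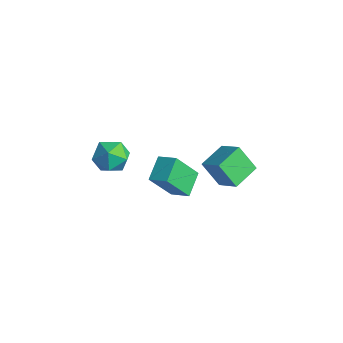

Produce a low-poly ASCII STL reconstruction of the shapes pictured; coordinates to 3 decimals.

solid 
facet normal -0.092 -0.019 0.996
outer loop
vertex -3.958 -2.317 2.175
vertex -4.653 -3.211 2.094
vertex -3.533 -3.37 2.194
endloop
endfacet
facet normal 0.547 0.235 0.803
outer loop
vertex -3.958 -2.317 2.175
vertex -3.533 -3.37 2.194
vertex -3.009 -2.557 1.599
endloop
endfacet
facet normal 0.441 0.808 0.390
outer loop
vertex -3.958 -2.317 2.175
vertex -3.009 -2.557 1.599
vertex -3.806 -1.896 1.131
endloop
endfacet
facet normal -0.262 0.908 0.328
outer loop
vertex -3.958 -2.317 2.175
vertex -3.806 -1.896 1.131
vertex -4.822 -2.3 1.438
endloop
endfacet
facet normal -0.591 0.396 0.702
outer loop
vertex -3.958 -2.317 2.175
vertex -4.822 -2.3 1.438
vertex -4.653 -3.211 2.094
endloop
endfacet
facet normal 0.873 -0.263 0.410
outer loop
vertex -3.009 -2.557 1.599
vertex -3.533 -3.37 2.194
vertex -3.118 -3.6 1.162
endloop
endfacet
facet normal -0.160 -0.674 0.722
outer loop
vertex -3.533 -3.37 2.194
vertex -4.653 -3.211 2.094
vertex -4.134 -4.004 1.469
endloop
endfacet
facet normal -0.969 -0.002 0.247
outer loop
vertex -4.653 -3.211 2.094
vertex -4.822 -2.3 1.438
vertex -4.931 -3.343 1.001
endloop
endfacet
facet normal -0.437 0.825 -0.359
outer loop
vertex -4.822 -2.3 1.438
vertex -3.806 -1.896 1.131
vertex -4.407 -2.53 0.406
endloop
endfacet
facet normal 0.702 0.663 -0.259
outer loop
vertex -3.806 -1.896 1.131
vertex -3.009 -2.557 1.599
vertex -3.287 -2.689 0.506
endloop
endfacet
facet normal 0.262 -0.908 -0.328
outer loop
vertex -3.982 -3.583 0.425
vertex -3.118 -3.6 1.162
vertex -4.134 -4.004 1.469
endloop
endfacet
facet normal -0.441 -0.808 -0.390
outer loop
vertex -3.982 -3.583 0.425
vertex -4.134 -4.004 1.469
vertex -4.931 -3.343 1.001
endloop
endfacet
facet normal -0.547 -0.235 -0.803
outer loop
vertex -3.982 -3.583 0.425
vertex -4.931 -3.343 1.001
vertex -4.407 -2.53 0.406
endloop
endfacet
facet normal 0.092 0.019 -0.996
outer loop
vertex -3.982 -3.583 0.425
vertex -4.407 -2.53 0.406
vertex -3.287 -2.689 0.506
endloop
endfacet
facet normal 0.591 -0.396 -0.702
outer loop
vertex -3.982 -3.583 0.425
vertex -3.287 -2.689 0.506
vertex -3.118 -3.6 1.162
endloop
endfacet
facet normal 0.437 -0.825 0.359
outer loop
vertex -4.134 -4.004 1.469
vertex -3.118 -3.6 1.162
vertex -3.533 -3.37 2.194
endloop
endfacet
facet normal -0.702 -0.663 0.259
outer loop
vertex -4.931 -3.343 1.001
vertex -4.134 -4.004 1.469
vertex -4.653 -3.211 2.094
endloop
endfacet
facet normal -0.873 0.263 -0.410
outer loop
vertex -4.407 -2.53 0.406
vertex -4.931 -3.343 1.001
vertex -4.822 -2.3 1.438
endloop
endfacet
facet normal 0.160 0.674 -0.722
outer loop
vertex -3.287 -2.689 0.506
vertex -4.407 -2.53 0.406
vertex -3.806 -1.896 1.131
endloop
endfacet
facet normal 0.969 0.002 -0.247
outer loop
vertex -3.118 -3.6 1.162
vertex -3.287 -2.689 0.506
vertex -3.009 -2.557 1.599
endloop
endfacet
facet normal -0.508 -0.303 0.806
outer loop
vertex -2.203 2.662 -1.256
vertex -2.652 4.299 -0.923
vertex -3.533 2.481 -2.163
endloop
endfacet
facet normal 0.260 -0.946 -0.192
outer loop
vertex -2.628 3.021 -3.597
vertex -2.203 2.662 -1.256
vertex -3.533 2.481 -2.163
endloop
endfacet
facet normal -0.508 -0.303 0.806
outer loop
vertex -3.533 2.481 -2.163
vertex -2.652 4.299 -0.923
vertex -3.982 4.118 -1.83
endloop
endfacet
facet normal -0.821 -0.111 -0.560
outer loop
vertex -3.982 4.118 -1.83
vertex -2.628 3.021 -3.597
vertex -3.533 2.481 -2.163
endloop
endfacet
facet normal 0.821 0.111 0.560
outer loop
vertex -2.203 2.662 -1.256
vertex -1.747 4.839 -2.357
vertex -2.652 4.299 -0.923
endloop
endfacet
facet normal 0.260 -0.946 -0.192
outer loop
vertex -1.298 3.202 -2.69
vertex -2.203 2.662 -1.256
vertex -2.628 3.021 -3.597
endloop
endfacet
facet normal 0.821 0.111 0.560
outer loop
vertex -1.298 3.202 -2.69
vertex -1.747 4.839 -2.357
vertex -2.203 2.662 -1.256
endloop
endfacet
facet normal -0.260 0.946 0.192
outer loop
vertex -2.652 4.299 -0.923
vertex -1.747 4.839 -2.357
vertex -3.982 4.118 -1.83
endloop
endfacet
facet normal -0.821 -0.111 -0.560
outer loop
vertex -3.077 4.658 -3.264
vertex -2.628 3.021 -3.597
vertex -3.982 4.118 -1.83
endloop
endfacet
facet normal -0.260 0.946 0.192
outer loop
vertex -3.982 4.118 -1.83
vertex -1.747 4.839 -2.357
vertex -3.077 4.658 -3.264
endloop
endfacet
facet normal 0.508 0.303 -0.806
outer loop
vertex -3.077 4.658 -3.264
vertex -1.298 3.202 -2.69
vertex -2.628 3.021 -3.597
endloop
endfacet
facet normal 0.508 0.303 -0.806
outer loop
vertex -1.747 4.839 -2.357
vertex -1.298 3.202 -2.69
vertex -3.077 4.658 -3.264
endloop
endfacet
facet normal -0.842 -0.385 -0.378
outer loop
vertex -2.192 -1.788 0.124
vertex -3.004 -0.653 0.776
vertex -1.938 -0.565 -1.687
endloop
endfacet
facet normal 0.527 -0.737 -0.423
outer loop
vertex -0.936 -0.107 -1.236
vertex -2.192 -1.788 0.124
vertex -1.938 -0.565 -1.687
endloop
endfacet
facet normal -0.842 -0.385 -0.378
outer loop
vertex -1.938 -0.565 -1.687
vertex -3.004 -0.653 0.776
vertex -2.75 0.57 -1.035
endloop
endfacet
facet normal 0.116 0.556 -0.823
outer loop
vertex -2.75 0.57 -1.035
vertex -0.936 -0.107 -1.236
vertex -1.938 -0.565 -1.687
endloop
endfacet
facet normal -0.116 -0.556 0.823
outer loop
vertex -2.192 -1.788 0.124
vertex -2.002 -0.195 1.227
vertex -3.004 -0.653 0.776
endloop
endfacet
facet normal 0.527 -0.737 -0.423
outer loop
vertex -1.19 -1.33 0.575
vertex -2.192 -1.788 0.124
vertex -0.936 -0.107 -1.236
endloop
endfacet
facet normal -0.116 -0.556 0.823
outer loop
vertex -1.19 -1.33 0.575
vertex -2.002 -0.195 1.227
vertex -2.192 -1.788 0.124
endloop
endfacet
facet normal -0.527 0.737 0.423
outer loop
vertex -3.004 -0.653 0.776
vertex -2.002 -0.195 1.227
vertex -2.75 0.57 -1.035
endloop
endfacet
facet normal 0.116 0.556 -0.823
outer loop
vertex -1.748 1.028 -0.584
vertex -0.936 -0.107 -1.236
vertex -2.75 0.57 -1.035
endloop
endfacet
facet normal -0.527 0.737 0.423
outer loop
vertex -2.75 0.57 -1.035
vertex -2.002 -0.195 1.227
vertex -1.748 1.028 -0.584
endloop
endfacet
facet normal 0.842 0.385 0.378
outer loop
vertex -1.748 1.028 -0.584
vertex -1.19 -1.33 0.575
vertex -0.936 -0.107 -1.236
endloop
endfacet
facet normal 0.842 0.385 0.378
outer loop
vertex -2.002 -0.195 1.227
vertex -1.19 -1.33 0.575
vertex -1.748 1.028 -0.584
endloop
endfacet

endsolid


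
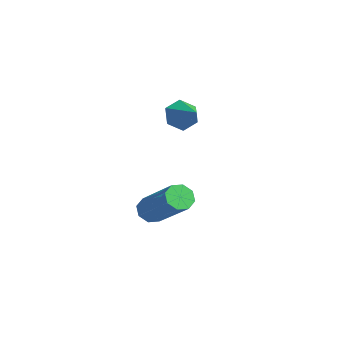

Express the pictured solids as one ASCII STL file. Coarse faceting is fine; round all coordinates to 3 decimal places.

solid 
facet normal -0.869 0.029 -0.495
outer loop
vertex -3.138 -0.391 2.49
vertex -3.44 -0.264 3.028
vertex -3.221 0.206 2.671
endloop
endfacet
facet normal 0.822 0.267 -0.502
outer loop
vertex -3.138 -0.391 2.49
vertex -3.221 0.206 2.671
vertex -2.52 -0.296 3.552
endloop
endfacet
facet normal -0.868 0.028 -0.496
outer loop
vertex -3.221 0.206 2.671
vertex -3.44 -0.264 3.028
vertex -3.524 0.333 3.209
endloop
endfacet
facet normal 0.508 0.857 0.084
outer loop
vertex -3.221 0.206 2.671
vertex -3.524 0.333 3.209
vertex -2.52 -0.296 3.552
endloop
endfacet
facet normal -0.869 0.028 -0.494
outer loop
vertex -3.524 0.333 3.209
vertex -3.44 -0.264 3.028
vertex -3.742 -0.138 3.566
endloop
endfacet
facet normal 0.084 0.577 0.812
outer loop
vertex -3.524 0.333 3.209
vertex -3.742 -0.138 3.566
vertex -2.52 -0.296 3.552
endloop
endfacet
facet normal -0.869 0.029 -0.494
outer loop
vertex -3.742 -0.138 3.566
vertex -3.44 -0.264 3.028
vertex -3.659 -0.735 3.385
endloop
endfacet
facet normal -0.027 -0.293 0.956
outer loop
vertex -3.742 -0.138 3.566
vertex -3.659 -0.735 3.385
vertex -2.52 -0.296 3.552
endloop
endfacet
facet normal -0.869 0.030 -0.494
outer loop
vertex -3.659 -0.735 3.385
vertex -3.44 -0.264 3.028
vertex -3.357 -0.862 2.846
endloop
endfacet
facet normal 0.287 -0.884 0.369
outer loop
vertex -3.659 -0.735 3.385
vertex -3.357 -0.862 2.846
vertex -2.52 -0.296 3.552
endloop
endfacet
facet normal -0.869 0.030 -0.495
outer loop
vertex -3.357 -0.862 2.846
vertex -3.44 -0.264 3.028
vertex -3.138 -0.391 2.49
endloop
endfacet
facet normal 0.712 -0.603 -0.360
outer loop
vertex -3.357 -0.862 2.846
vertex -3.138 -0.391 2.49
vertex -2.52 -0.296 3.552
endloop
endfacet
facet normal -0.758 -0.030 -0.651
outer loop
vertex -3.699 -1.384 -1.748
vertex -3.998 -1.082 -1.414
vertex -3.655 -0.98 -1.818
endloop
endfacet
facet normal 0.644 -0.198 -0.739
outer loop
vertex -3.699 -1.384 -1.748
vertex -3.655 -0.98 -1.818
vertex -2.063 -1.32 -0.339
endloop
endfacet
facet normal 0.644 -0.199 -0.739
outer loop
vertex -2.063 -1.32 -0.339
vertex -3.655 -0.98 -1.818
vertex -2.018 -0.915 -0.409
endloop
endfacet
facet normal 0.757 0.029 0.653
outer loop
vertex -2.063 -1.32 -0.339
vertex -2.018 -0.915 -0.409
vertex -2.362 -1.018 -0.006
endloop
endfacet
facet normal -0.758 -0.030 -0.651
outer loop
vertex -3.655 -0.98 -1.818
vertex -3.998 -1.082 -1.414
vertex -3.811 -0.635 -1.652
endloop
endfacet
facet normal 0.532 0.550 -0.644
outer loop
vertex -3.655 -0.98 -1.818
vertex -3.811 -0.635 -1.652
vertex -2.018 -0.915 -0.409
endloop
endfacet
facet normal 0.532 0.550 -0.644
outer loop
vertex -2.018 -0.915 -0.409
vertex -3.811 -0.635 -1.652
vertex -2.175 -0.57 -0.244
endloop
endfacet
facet normal 0.756 0.032 0.654
outer loop
vertex -2.018 -0.915 -0.409
vertex -2.175 -0.57 -0.244
vertex -2.362 -1.018 -0.006
endloop
endfacet
facet normal -0.757 -0.030 -0.652
outer loop
vertex -3.811 -0.635 -1.652
vertex -3.998 -1.082 -1.414
vertex -4.077 -0.552 -1.347
endloop
endfacet
facet normal 0.109 0.979 -0.172
outer loop
vertex -3.811 -0.635 -1.652
vertex -4.077 -0.552 -1.347
vertex -2.175 -0.57 -0.244
endloop
endfacet
facet normal 0.107 0.980 -0.169
outer loop
vertex -2.175 -0.57 -0.244
vertex -4.077 -0.552 -1.347
vertex -2.441 -0.488 0.062
endloop
endfacet
facet normal 0.758 0.029 0.651
outer loop
vertex -2.175 -0.57 -0.244
vertex -2.441 -0.488 0.062
vertex -2.362 -1.018 -0.006
endloop
endfacet
facet normal -0.757 -0.030 -0.652
outer loop
vertex -4.077 -0.552 -1.347
vertex -3.998 -1.082 -1.414
vertex -4.297 -0.78 -1.081
endloop
endfacet
facet normal -0.379 0.834 0.402
outer loop
vertex -4.077 -0.552 -1.347
vertex -4.297 -0.78 -1.081
vertex -2.441 -0.488 0.062
endloop
endfacet
facet normal -0.379 0.834 0.402
outer loop
vertex -2.441 -0.488 0.062
vertex -4.297 -0.78 -1.081
vertex -2.661 -0.716 0.328
endloop
endfacet
facet normal 0.758 0.029 0.652
outer loop
vertex -2.441 -0.488 0.062
vertex -2.661 -0.716 0.328
vertex -2.362 -1.018 -0.006
endloop
endfacet
facet normal -0.757 -0.029 -0.653
outer loop
vertex -4.297 -0.78 -1.081
vertex -3.998 -1.082 -1.414
vertex -4.342 -1.185 -1.011
endloop
endfacet
facet normal -0.644 0.199 0.739
outer loop
vertex -4.297 -0.78 -1.081
vertex -4.342 -1.185 -1.011
vertex -2.661 -0.716 0.328
endloop
endfacet
facet normal -0.644 0.198 0.739
outer loop
vertex -2.661 -0.716 0.328
vertex -4.342 -1.185 -1.011
vertex -2.705 -1.12 0.398
endloop
endfacet
facet normal 0.758 0.030 0.651
outer loop
vertex -2.661 -0.716 0.328
vertex -2.705 -1.12 0.398
vertex -2.362 -1.018 -0.006
endloop
endfacet
facet normal -0.756 -0.032 -0.654
outer loop
vertex -4.342 -1.185 -1.011
vertex -3.998 -1.082 -1.414
vertex -4.185 -1.53 -1.176
endloop
endfacet
facet normal -0.532 -0.550 0.644
outer loop
vertex -4.342 -1.185 -1.011
vertex -4.185 -1.53 -1.176
vertex -2.705 -1.12 0.398
endloop
endfacet
facet normal -0.532 -0.550 0.644
outer loop
vertex -2.705 -1.12 0.398
vertex -4.185 -1.53 -1.176
vertex -2.549 -1.465 0.232
endloop
endfacet
facet normal 0.758 0.030 0.651
outer loop
vertex -2.705 -1.12 0.398
vertex -2.549 -1.465 0.232
vertex -2.362 -1.018 -0.006
endloop
endfacet
facet normal -0.758 -0.029 -0.651
outer loop
vertex -4.185 -1.53 -1.176
vertex -3.998 -1.082 -1.414
vertex -3.919 -1.612 -1.482
endloop
endfacet
facet normal -0.107 -0.980 0.170
outer loop
vertex -4.185 -1.53 -1.176
vertex -3.919 -1.612 -1.482
vertex -2.549 -1.465 0.232
endloop
endfacet
facet normal -0.109 -0.979 0.171
outer loop
vertex -2.549 -1.465 0.232
vertex -3.919 -1.612 -1.482
vertex -2.283 -1.548 -0.073
endloop
endfacet
facet normal 0.757 0.030 0.652
outer loop
vertex -2.549 -1.465 0.232
vertex -2.283 -1.548 -0.073
vertex -2.362 -1.018 -0.006
endloop
endfacet
facet normal -0.758 -0.029 -0.652
outer loop
vertex -3.919 -1.612 -1.482
vertex -3.998 -1.082 -1.414
vertex -3.699 -1.384 -1.748
endloop
endfacet
facet normal 0.379 -0.834 -0.402
outer loop
vertex -3.919 -1.612 -1.482
vertex -3.699 -1.384 -1.748
vertex -2.283 -1.548 -0.073
endloop
endfacet
facet normal 0.379 -0.834 -0.402
outer loop
vertex -2.283 -1.548 -0.073
vertex -3.699 -1.384 -1.748
vertex -2.063 -1.32 -0.339
endloop
endfacet
facet normal 0.757 0.030 0.652
outer loop
vertex -2.283 -1.548 -0.073
vertex -2.063 -1.32 -0.339
vertex -2.362 -1.018 -0.006
endloop
endfacet

endsolid


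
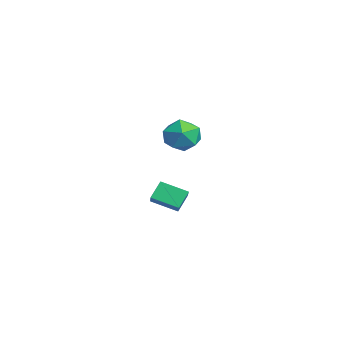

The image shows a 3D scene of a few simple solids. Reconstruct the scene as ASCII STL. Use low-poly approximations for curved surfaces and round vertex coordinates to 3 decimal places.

solid 
facet normal 0.493 0.198 0.847
outer loop
vertex 2.919 -0.474 1.136
vertex 2.587 -1.138 1.485
vertex 3.3 -1.199 1.084
endloop
endfacet
facet normal 0.858 0.431 0.280
outer loop
vertex 2.919 -0.474 1.136
vertex 3.3 -1.199 1.084
vertex 3.266 -0.706 0.43
endloop
endfacet
facet normal 0.445 0.892 -0.074
outer loop
vertex 2.919 -0.474 1.136
vertex 3.266 -0.706 0.43
vertex 2.532 -0.34 0.426
endloop
endfacet
facet normal -0.177 0.945 0.275
outer loop
vertex 2.919 -0.474 1.136
vertex 2.532 -0.34 0.426
vertex 2.112 -0.608 1.078
endloop
endfacet
facet normal -0.146 0.517 0.844
outer loop
vertex 2.919 -0.474 1.136
vertex 2.112 -0.608 1.078
vertex 2.587 -1.138 1.485
endloop
endfacet
facet normal 0.981 -0.128 -0.147
outer loop
vertex 3.266 -0.706 0.43
vertex 3.3 -1.199 1.084
vertex 3.148 -1.512 0.342
endloop
endfacet
facet normal 0.390 -0.504 0.771
outer loop
vertex 3.3 -1.199 1.084
vertex 2.587 -1.138 1.485
vertex 2.728 -1.78 0.994
endloop
endfacet
facet normal -0.644 0.011 0.765
outer loop
vertex 2.587 -1.138 1.485
vertex 2.112 -0.608 1.078
vertex 1.994 -1.414 0.99
endloop
endfacet
facet normal -0.692 0.705 -0.156
outer loop
vertex 2.112 -0.608 1.078
vertex 2.532 -0.34 0.426
vertex 1.96 -0.921 0.336
endloop
endfacet
facet normal 0.313 0.619 -0.720
outer loop
vertex 2.532 -0.34 0.426
vertex 3.266 -0.706 0.43
vertex 2.673 -0.982 -0.065
endloop
endfacet
facet normal 0.177 -0.945 -0.275
outer loop
vertex 2.341 -1.646 0.284
vertex 3.148 -1.512 0.342
vertex 2.728 -1.78 0.994
endloop
endfacet
facet normal -0.445 -0.892 0.074
outer loop
vertex 2.341 -1.646 0.284
vertex 2.728 -1.78 0.994
vertex 1.994 -1.414 0.99
endloop
endfacet
facet normal -0.858 -0.431 -0.280
outer loop
vertex 2.341 -1.646 0.284
vertex 1.994 -1.414 0.99
vertex 1.96 -0.921 0.336
endloop
endfacet
facet normal -0.493 -0.198 -0.847
outer loop
vertex 2.341 -1.646 0.284
vertex 1.96 -0.921 0.336
vertex 2.673 -0.982 -0.065
endloop
endfacet
facet normal 0.146 -0.517 -0.844
outer loop
vertex 2.341 -1.646 0.284
vertex 2.673 -0.982 -0.065
vertex 3.148 -1.512 0.342
endloop
endfacet
facet normal 0.692 -0.705 0.156
outer loop
vertex 2.728 -1.78 0.994
vertex 3.148 -1.512 0.342
vertex 3.3 -1.199 1.084
endloop
endfacet
facet normal -0.313 -0.619 0.720
outer loop
vertex 1.994 -1.414 0.99
vertex 2.728 -1.78 0.994
vertex 2.587 -1.138 1.485
endloop
endfacet
facet normal -0.981 0.128 0.147
outer loop
vertex 1.96 -0.921 0.336
vertex 1.994 -1.414 0.99
vertex 2.112 -0.608 1.078
endloop
endfacet
facet normal -0.390 0.504 -0.771
outer loop
vertex 2.673 -0.982 -0.065
vertex 1.96 -0.921 0.336
vertex 2.532 -0.34 0.426
endloop
endfacet
facet normal 0.644 -0.011 -0.765
outer loop
vertex 3.148 -1.512 0.342
vertex 2.673 -0.982 -0.065
vertex 3.266 -0.706 0.43
endloop
endfacet
facet normal -0.391 0.517 0.761
outer loop
vertex -0.793 -1.154 -3.005
vertex -0.33 -0.151 -3.448
vertex -1.794 -0.974 -3.642
endloop
endfacet
facet normal -0.389 -0.843 0.373
outer loop
vertex -1.45 -1.429 -4.312
vertex -0.793 -1.154 -3.005
vertex -1.794 -0.974 -3.642
endloop
endfacet
facet normal -0.391 0.517 0.761
outer loop
vertex -1.794 -0.974 -3.642
vertex -0.33 -0.151 -3.448
vertex -1.331 0.029 -4.085
endloop
endfacet
facet normal -0.834 0.151 -0.531
outer loop
vertex -1.331 0.029 -4.085
vertex -1.45 -1.429 -4.312
vertex -1.794 -0.974 -3.642
endloop
endfacet
facet normal 0.834 -0.151 0.531
outer loop
vertex -0.793 -1.154 -3.005
vertex 0.014 -0.606 -4.118
vertex -0.33 -0.151 -3.448
endloop
endfacet
facet normal -0.389 -0.843 0.373
outer loop
vertex -0.449 -1.609 -3.675
vertex -0.793 -1.154 -3.005
vertex -1.45 -1.429 -4.312
endloop
endfacet
facet normal 0.834 -0.151 0.531
outer loop
vertex -0.449 -1.609 -3.675
vertex 0.014 -0.606 -4.118
vertex -0.793 -1.154 -3.005
endloop
endfacet
facet normal 0.389 0.843 -0.373
outer loop
vertex -0.33 -0.151 -3.448
vertex 0.014 -0.606 -4.118
vertex -1.331 0.029 -4.085
endloop
endfacet
facet normal -0.834 0.151 -0.531
outer loop
vertex -0.987 -0.426 -4.755
vertex -1.45 -1.429 -4.312
vertex -1.331 0.029 -4.085
endloop
endfacet
facet normal 0.389 0.843 -0.373
outer loop
vertex -1.331 0.029 -4.085
vertex 0.014 -0.606 -4.118
vertex -0.987 -0.426 -4.755
endloop
endfacet
facet normal 0.391 -0.517 -0.761
outer loop
vertex -0.987 -0.426 -4.755
vertex -0.449 -1.609 -3.675
vertex -1.45 -1.429 -4.312
endloop
endfacet
facet normal 0.391 -0.517 -0.761
outer loop
vertex 0.014 -0.606 -4.118
vertex -0.449 -1.609 -3.675
vertex -0.987 -0.426 -4.755
endloop
endfacet

endsolid


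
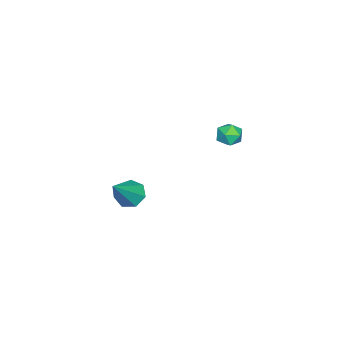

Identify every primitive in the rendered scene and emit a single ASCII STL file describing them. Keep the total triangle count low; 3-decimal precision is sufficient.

solid 
facet normal 0.461 0.441 0.770
outer loop
vertex -3.582 1.06 -0.105
vertex -3.864 0.547 0.358
vertex -3.204 0.43 0.03
endloop
endfacet
facet normal 0.830 0.533 0.166
outer loop
vertex -3.582 1.06 -0.105
vertex -3.204 0.43 0.03
vertex -3.24 0.702 -0.664
endloop
endfacet
facet normal 0.406 0.862 -0.303
outer loop
vertex -3.582 1.06 -0.105
vertex -3.24 0.702 -0.664
vertex -3.922 0.988 -0.765
endloop
endfacet
facet normal -0.226 0.974 0.010
outer loop
vertex -3.582 1.06 -0.105
vertex -3.922 0.988 -0.765
vertex -4.308 0.892 -0.133
endloop
endfacet
facet normal -0.191 0.713 0.674
outer loop
vertex -3.582 1.06 -0.105
vertex -4.308 0.892 -0.133
vertex -3.864 0.547 0.358
endloop
endfacet
facet normal 0.989 -0.112 -0.095
outer loop
vertex -3.24 0.702 -0.664
vertex -3.204 0.43 0.03
vertex -3.312 -0.032 -0.547
endloop
endfacet
facet normal 0.392 -0.260 0.882
outer loop
vertex -3.204 0.43 0.03
vertex -3.864 0.547 0.358
vertex -3.698 -0.128 0.085
endloop
endfacet
facet normal -0.663 0.181 0.727
outer loop
vertex -3.864 0.547 0.358
vertex -4.308 0.892 -0.133
vertex -4.38 0.158 -0.016
endloop
endfacet
facet normal -0.719 0.602 -0.348
outer loop
vertex -4.308 0.892 -0.133
vertex -3.922 0.988 -0.765
vertex -4.416 0.43 -0.71
endloop
endfacet
facet normal 0.303 0.420 -0.855
outer loop
vertex -3.922 0.988 -0.765
vertex -3.24 0.702 -0.664
vertex -3.756 0.313 -1.038
endloop
endfacet
facet normal 0.226 -0.974 -0.010
outer loop
vertex -4.038 -0.2 -0.575
vertex -3.312 -0.032 -0.547
vertex -3.698 -0.128 0.085
endloop
endfacet
facet normal -0.406 -0.862 0.303
outer loop
vertex -4.038 -0.2 -0.575
vertex -3.698 -0.128 0.085
vertex -4.38 0.158 -0.016
endloop
endfacet
facet normal -0.830 -0.533 -0.166
outer loop
vertex -4.038 -0.2 -0.575
vertex -4.38 0.158 -0.016
vertex -4.416 0.43 -0.71
endloop
endfacet
facet normal -0.461 -0.441 -0.770
outer loop
vertex -4.038 -0.2 -0.575
vertex -4.416 0.43 -0.71
vertex -3.756 0.313 -1.038
endloop
endfacet
facet normal 0.191 -0.713 -0.674
outer loop
vertex -4.038 -0.2 -0.575
vertex -3.756 0.313 -1.038
vertex -3.312 -0.032 -0.547
endloop
endfacet
facet normal 0.719 -0.602 0.348
outer loop
vertex -3.698 -0.128 0.085
vertex -3.312 -0.032 -0.547
vertex -3.204 0.43 0.03
endloop
endfacet
facet normal -0.303 -0.420 0.855
outer loop
vertex -4.38 0.158 -0.016
vertex -3.698 -0.128 0.085
vertex -3.864 0.547 0.358
endloop
endfacet
facet normal -0.989 0.112 0.095
outer loop
vertex -4.416 0.43 -0.71
vertex -4.38 0.158 -0.016
vertex -4.308 0.892 -0.133
endloop
endfacet
facet normal -0.392 0.260 -0.882
outer loop
vertex -3.756 0.313 -1.038
vertex -4.416 0.43 -0.71
vertex -3.922 0.988 -0.765
endloop
endfacet
facet normal 0.663 -0.181 -0.727
outer loop
vertex -3.312 -0.032 -0.547
vertex -3.756 0.313 -1.038
vertex -3.24 0.702 -0.664
endloop
endfacet
facet normal -0.697 0.080 -0.712
outer loop
vertex 2.359 -1.798 -1.835
vertex 1.887 -2.302 -1.43
vertex 1.926 -1.504 -1.378
endloop
endfacet
facet normal 0.555 0.832 -0.010
outer loop
vertex 2.359 -1.798 -1.835
vertex 1.926 -1.504 -1.378
vertex 3.413 -2.478 0.13
endloop
endfacet
facet normal -0.697 0.080 -0.713
outer loop
vertex 1.926 -1.504 -1.378
vertex 1.887 -2.302 -1.43
vertex 1.464 -1.811 -0.961
endloop
endfacet
facet normal -0.036 0.823 0.567
outer loop
vertex 1.926 -1.504 -1.378
vertex 1.464 -1.811 -0.961
vertex 3.413 -2.478 0.13
endloop
endfacet
facet normal -0.697 0.081 -0.713
outer loop
vertex 1.464 -1.811 -0.961
vertex 1.887 -2.302 -1.43
vertex 1.32 -2.487 -0.897
endloop
endfacet
facet normal -0.434 0.176 0.883
outer loop
vertex 1.464 -1.811 -0.961
vertex 1.32 -2.487 -0.897
vertex 3.413 -2.478 0.13
endloop
endfacet
facet normal -0.697 0.082 -0.713
outer loop
vertex 1.32 -2.487 -0.897
vertex 1.887 -2.302 -1.43
vertex 1.603 -3.024 -1.235
endloop
endfacet
facet normal -0.342 -0.623 0.703
outer loop
vertex 1.32 -2.487 -0.897
vertex 1.603 -3.024 -1.235
vertex 3.413 -2.478 0.13
endloop
endfacet
facet normal -0.697 0.082 -0.713
outer loop
vertex 1.603 -3.024 -1.235
vertex 1.887 -2.302 -1.43
vertex 2.1 -3.016 -1.72
endloop
endfacet
facet normal 0.172 -0.972 0.160
outer loop
vertex 1.603 -3.024 -1.235
vertex 2.1 -3.016 -1.72
vertex 3.413 -2.478 0.13
endloop
endfacet
facet normal -0.697 0.081 -0.712
outer loop
vertex 2.1 -3.016 -1.72
vertex 1.887 -2.302 -1.43
vertex 2.436 -2.471 -1.987
endloop
endfacet
facet normal 0.720 -0.608 -0.334
outer loop
vertex 2.1 -3.016 -1.72
vertex 2.436 -2.471 -1.987
vertex 3.413 -2.478 0.13
endloop
endfacet
facet normal -0.697 0.081 -0.712
outer loop
vertex 2.436 -2.471 -1.987
vertex 1.887 -2.302 -1.43
vertex 2.359 -1.798 -1.835
endloop
endfacet
facet normal 0.891 0.195 -0.410
outer loop
vertex 2.436 -2.471 -1.987
vertex 2.359 -1.798 -1.835
vertex 3.413 -2.478 0.13
endloop
endfacet

endsolid


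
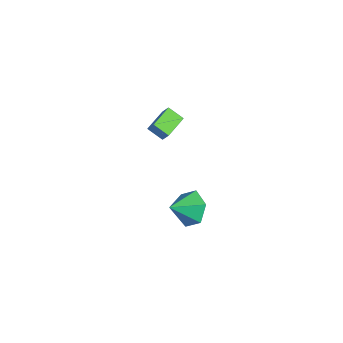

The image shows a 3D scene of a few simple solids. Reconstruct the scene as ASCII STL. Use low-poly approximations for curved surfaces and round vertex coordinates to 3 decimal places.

solid 
facet normal -0.070 0.843 -0.534
outer loop
vertex 3.604 -2.726 -3.785
vertex 3.17 -2.223 -2.934
vertex 4.241 -2.222 -3.073
endloop
endfacet
facet normal 0.713 -0.684 -0.153
outer loop
vertex 3.604 -2.726 -3.785
vertex 4.241 -2.222 -3.073
vertex 3.27 -3.437 -2.166
endloop
endfacet
facet normal -0.070 0.843 -0.533
outer loop
vertex 4.241 -2.222 -3.073
vertex 3.17 -2.223 -2.934
vertex 3.806 -1.72 -2.221
endloop
endfacet
facet normal 0.804 -0.233 0.548
outer loop
vertex 4.241 -2.222 -3.073
vertex 3.806 -1.72 -2.221
vertex 3.27 -3.437 -2.166
endloop
endfacet
facet normal -0.069 0.843 -0.533
outer loop
vertex 3.806 -1.72 -2.221
vertex 3.17 -2.223 -2.934
vertex 2.735 -1.72 -2.083
endloop
endfacet
facet normal 0.128 -0.008 0.992
outer loop
vertex 3.806 -1.72 -2.221
vertex 2.735 -1.72 -2.083
vertex 3.27 -3.437 -2.166
endloop
endfacet
facet normal -0.070 0.843 -0.534
outer loop
vertex 2.735 -1.72 -2.083
vertex 3.17 -2.223 -2.934
vertex 2.099 -2.224 -2.795
endloop
endfacet
facet normal -0.637 -0.234 0.735
outer loop
vertex 2.735 -1.72 -2.083
vertex 2.099 -2.224 -2.795
vertex 3.27 -3.437 -2.166
endloop
endfacet
facet normal -0.070 0.843 -0.533
outer loop
vertex 2.099 -2.224 -2.795
vertex 3.17 -2.223 -2.934
vertex 2.533 -2.726 -3.647
endloop
endfacet
facet normal -0.728 -0.685 0.033
outer loop
vertex 2.099 -2.224 -2.795
vertex 2.533 -2.726 -3.647
vertex 3.27 -3.437 -2.166
endloop
endfacet
facet normal -0.069 0.843 -0.533
outer loop
vertex 2.533 -2.726 -3.647
vertex 3.17 -2.223 -2.934
vertex 3.604 -2.726 -3.785
endloop
endfacet
facet normal -0.053 -0.910 -0.411
outer loop
vertex 2.533 -2.726 -3.647
vertex 3.604 -2.726 -3.785
vertex 3.27 -3.437 -2.166
endloop
endfacet
facet normal -0.531 -0.178 -0.829
outer loop
vertex -3.396 -1.468 -2.667
vertex -4.177 -0.233 -2.432
vertex -2.713 -0.931 -3.22
endloop
endfacet
facet normal 0.528 -0.835 -0.159
outer loop
vertex -2.283 -0.787 -2.548
vertex -3.396 -1.468 -2.667
vertex -2.713 -0.931 -3.22
endloop
endfacet
facet normal -0.531 -0.177 -0.829
outer loop
vertex -2.713 -0.931 -3.22
vertex -4.177 -0.233 -2.432
vertex -3.494 0.304 -2.984
endloop
endfacet
facet normal 0.663 0.522 -0.536
outer loop
vertex -3.494 0.304 -2.984
vertex -2.283 -0.787 -2.548
vertex -2.713 -0.931 -3.22
endloop
endfacet
facet normal -0.663 -0.522 0.536
outer loop
vertex -3.396 -1.468 -2.667
vertex -3.747 -0.089 -1.76
vertex -4.177 -0.233 -2.432
endloop
endfacet
facet normal 0.528 -0.834 -0.159
outer loop
vertex -2.966 -1.324 -1.996
vertex -3.396 -1.468 -2.667
vertex -2.283 -0.787 -2.548
endloop
endfacet
facet normal -0.663 -0.522 0.537
outer loop
vertex -2.966 -1.324 -1.996
vertex -3.747 -0.089 -1.76
vertex -3.396 -1.468 -2.667
endloop
endfacet
facet normal -0.528 0.834 0.159
outer loop
vertex -4.177 -0.233 -2.432
vertex -3.747 -0.089 -1.76
vertex -3.494 0.304 -2.984
endloop
endfacet
facet normal 0.663 0.522 -0.537
outer loop
vertex -3.064 0.448 -2.313
vertex -2.283 -0.787 -2.548
vertex -3.494 0.304 -2.984
endloop
endfacet
facet normal -0.527 0.835 0.159
outer loop
vertex -3.494 0.304 -2.984
vertex -3.747 -0.089 -1.76
vertex -3.064 0.448 -2.313
endloop
endfacet
facet normal 0.530 0.178 0.829
outer loop
vertex -3.064 0.448 -2.313
vertex -2.966 -1.324 -1.996
vertex -2.283 -0.787 -2.548
endloop
endfacet
facet normal 0.531 0.178 0.828
outer loop
vertex -3.747 -0.089 -1.76
vertex -2.966 -1.324 -1.996
vertex -3.064 0.448 -2.313
endloop
endfacet

endsolid


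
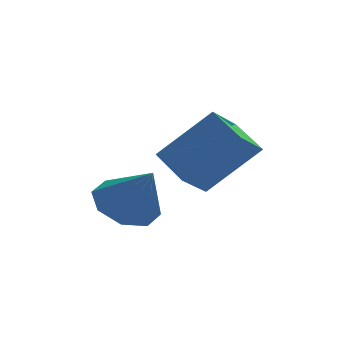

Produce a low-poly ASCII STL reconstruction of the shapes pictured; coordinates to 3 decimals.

solid 
facet normal -0.383 0.451 -0.806
outer loop
vertex -3.423 1.964 -3.612
vertex -4.251 1.973 -3.213
vertex -3.533 2.547 -3.233
endloop
endfacet
facet normal 0.982 0.070 0.178
outer loop
vertex -3.423 1.964 -3.612
vertex -3.533 2.547 -3.233
vertex -3.669 1.287 -1.987
endloop
endfacet
facet normal -0.383 0.451 -0.806
outer loop
vertex -3.533 2.547 -3.233
vertex -4.251 1.973 -3.213
vertex -4.064 2.794 -2.842
endloop
endfacet
facet normal 0.653 0.496 0.573
outer loop
vertex -3.533 2.547 -3.233
vertex -4.064 2.794 -2.842
vertex -3.669 1.287 -1.987
endloop
endfacet
facet normal -0.384 0.451 -0.806
outer loop
vertex -4.064 2.794 -2.842
vertex -4.251 1.973 -3.213
vertex -4.705 2.56 -2.668
endloop
endfacet
facet normal 0.051 0.503 0.863
outer loop
vertex -4.064 2.794 -2.842
vertex -4.705 2.56 -2.668
vertex -3.669 1.287 -1.987
endloop
endfacet
facet normal -0.384 0.451 -0.806
outer loop
vertex -4.705 2.56 -2.668
vertex -4.251 1.973 -3.213
vertex -5.08 1.982 -2.813
endloop
endfacet
facet normal -0.472 0.086 0.878
outer loop
vertex -4.705 2.56 -2.668
vertex -5.08 1.982 -2.813
vertex -3.669 1.287 -1.987
endloop
endfacet
facet normal -0.384 0.451 -0.806
outer loop
vertex -5.08 1.982 -2.813
vertex -4.251 1.973 -3.213
vertex -4.97 1.398 -3.192
endloop
endfacet
facet normal -0.608 -0.510 0.609
outer loop
vertex -5.08 1.982 -2.813
vertex -4.97 1.398 -3.192
vertex -3.669 1.287 -1.987
endloop
endfacet
facet normal -0.384 0.451 -0.806
outer loop
vertex -4.97 1.398 -3.192
vertex -4.251 1.973 -3.213
vertex -4.439 1.152 -3.583
endloop
endfacet
facet normal -0.277 -0.937 0.213
outer loop
vertex -4.97 1.398 -3.192
vertex -4.439 1.152 -3.583
vertex -3.669 1.287 -1.987
endloop
endfacet
facet normal -0.383 0.451 -0.806
outer loop
vertex -4.439 1.152 -3.583
vertex -4.251 1.973 -3.213
vertex -3.798 1.386 -3.757
endloop
endfacet
facet normal 0.324 -0.943 -0.076
outer loop
vertex -4.439 1.152 -3.583
vertex -3.798 1.386 -3.757
vertex -3.669 1.287 -1.987
endloop
endfacet
facet normal -0.383 0.451 -0.806
outer loop
vertex -3.798 1.386 -3.757
vertex -4.251 1.973 -3.213
vertex -3.423 1.964 -3.612
endloop
endfacet
facet normal 0.846 -0.526 -0.091
outer loop
vertex -3.798 1.386 -3.757
vertex -3.423 1.964 -3.612
vertex -3.669 1.287 -1.987
endloop
endfacet
facet normal -0.712 -0.003 -0.702
outer loop
vertex -3.615 1.158 -1.349
vertex -2.972 1.883 -2.005
vertex -3.1 0.232 -1.868
endloop
endfacet
facet normal -0.550 -0.620 0.560
outer loop
vertex -1.768 0.237 -0.555
vertex -3.615 1.158 -1.349
vertex -3.1 0.232 -1.868
endloop
endfacet
facet normal -0.712 -0.003 -0.702
outer loop
vertex -3.1 0.232 -1.868
vertex -2.972 1.883 -2.005
vertex -2.457 0.956 -2.523
endloop
endfacet
facet normal 0.436 -0.785 -0.440
outer loop
vertex -2.457 0.956 -2.523
vertex -1.768 0.237 -0.555
vertex -3.1 0.232 -1.868
endloop
endfacet
facet normal -0.436 0.785 0.440
outer loop
vertex -3.615 1.158 -1.349
vertex -1.64 1.888 -0.692
vertex -2.972 1.883 -2.005
endloop
endfacet
facet normal -0.550 -0.619 0.561
outer loop
vertex -2.283 1.164 -0.037
vertex -3.615 1.158 -1.349
vertex -1.768 0.237 -0.555
endloop
endfacet
facet normal -0.436 0.785 0.439
outer loop
vertex -2.283 1.164 -0.037
vertex -1.64 1.888 -0.692
vertex -3.615 1.158 -1.349
endloop
endfacet
facet normal 0.550 0.619 -0.561
outer loop
vertex -2.972 1.883 -2.005
vertex -1.64 1.888 -0.692
vertex -2.457 0.956 -2.523
endloop
endfacet
facet normal 0.437 -0.785 -0.440
outer loop
vertex -1.125 0.962 -1.211
vertex -1.768 0.237 -0.555
vertex -2.457 0.956 -2.523
endloop
endfacet
facet normal 0.549 0.620 -0.561
outer loop
vertex -2.457 0.956 -2.523
vertex -1.64 1.888 -0.692
vertex -1.125 0.962 -1.211
endloop
endfacet
facet normal 0.712 0.003 0.702
outer loop
vertex -1.125 0.962 -1.211
vertex -2.283 1.164 -0.037
vertex -1.768 0.237 -0.555
endloop
endfacet
facet normal 0.712 0.003 0.702
outer loop
vertex -1.64 1.888 -0.692
vertex -2.283 1.164 -0.037
vertex -1.125 0.962 -1.211
endloop
endfacet

endsolid
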